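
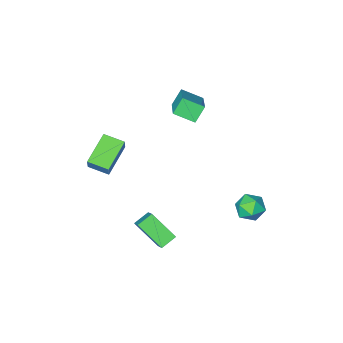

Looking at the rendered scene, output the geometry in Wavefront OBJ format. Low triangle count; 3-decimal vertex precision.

v -2.602 -4.141 1.752
v -1.684 -2.552 2.688
v -3.489 -3.303 1.199
v -2.571 -1.714 2.136
v -1.909 -4.006 0.844
v -0.991 -2.417 1.781
v -2.796 -3.168 0.292
v -1.878 -1.579 1.228
v 1.81 -2.753 0.011
v 2.055 -2.358 0.908
v 3.369 -1.819 -0.825
v 3.613 -1.424 0.071
v 2.527 -3.736 0.249
v 2.771 -3.341 1.145
v 4.085 -2.802 -0.588
v 4.33 -2.407 0.309
v 3.204 1.902 -0.978
v 3.585 2.912 0.005
v 2.595 3.227 -2.101
v 2.976 4.236 -1.117
v 4.084 1.964 -1.383
v 4.465 2.973 -0.399
v 3.475 3.288 -2.505
v 3.856 4.298 -1.522
v -1.75 4.497 -2.145
v -1.02 4.043 -1.866
v -2.56 3.817 -1.134
v -1.83 3.363 -0.855
v -1.892 4.253 -0.709
v -1.391 4.674 -1.334
v -2.189 3.186 -1.666
v -1.688 3.607 -2.291
v -1.291 3.233 -1.57
v -1.107 3.892 -0.978
v -2.473 3.968 -2.022
v -2.289 4.627 -1.43
f 2 4 1
f 5 2 1
f 1 4 3
f 3 5 1
f 2 8 4
f 6 2 5
f 6 8 2
f 4 8 3
f 7 5 3
f 3 8 7
f 7 6 5
f 8 6 7
f 10 12 9
f 13 10 9
f 9 12 11
f 11 13 9
f 10 16 12
f 14 10 13
f 14 16 10
f 12 16 11
f 15 13 11
f 11 16 15
f 15 14 13
f 16 14 15
f 18 20 17
f 21 18 17
f 17 20 19
f 19 21 17
f 18 24 20
f 22 18 21
f 22 24 18
f 20 24 19
f 23 21 19
f 19 24 23
f 23 22 21
f 24 22 23
f 25 36 30
f 25 30 26
f 25 26 32
f 25 32 35
f 25 35 36
f 26 30 34
f 30 36 29
f 36 35 27
f 35 32 31
f 32 26 33
f 28 34 29
f 28 29 27
f 28 27 31
f 28 31 33
f 28 33 34
f 29 34 30
f 27 29 36
f 31 27 35
f 33 31 32
f 34 33 26



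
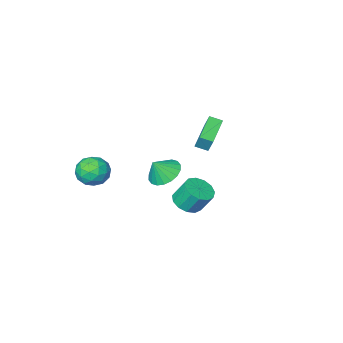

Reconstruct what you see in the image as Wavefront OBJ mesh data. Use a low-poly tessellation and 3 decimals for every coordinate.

v 2.283 2.366 1.967
v 3.086 1.952 1.375
v 3.017 2.294 3.013
v 3.167 2.425 1.35
v 3.074 2.886 1.447
v 2.823 3.244 1.647
v 2.466 3.429 1.911
v 2.072 3.402 2.185
v 1.721 3.171 2.417
v 1.48 2.78 2.559
v 1.398 2.307 2.584
v 1.492 1.845 2.487
v 1.742 1.487 2.287
v 2.1 1.303 2.023
v 2.493 1.329 1.749
v 2.845 1.561 1.517
v -4.138 -2.179 1.086
v -4.173 -1.694 2.106
v -2.576 -0.773 0.47
v -2.611 -0.288 1.49
v -3.529 -2.732 1.37
v -3.564 -2.247 2.39
v -1.967 -1.326 0.754
v -2.002 -0.841 1.774
v 3.915 -2.461 -0.457
v 4.566 -3.007 -1.226
v 2.894 -3.993 -0.234
v 3.545 -4.539 -1.003
v 3.982 -4.253 0.017
v 4.613 -3.306 -0.121
v 2.847 -3.694 -1.339
v 3.478 -2.747 -1.477
v 3.906 -3.769 -1.772
v 4.607 -4.114 -0.933
v 2.853 -2.886 -0.527
v 3.554 -3.231 0.312
v 4.33 -2.6 -0.861
v 3.13 -4.4 -0.599
v 3.387 -4.232 0.001
v 3.769 -4.553 -0.451
v 4.358 -2.775 -0.211
v 4.74 -3.096 -0.664
v 4.397 -3.829 0.067
v 2.72 -3.904 -0.796
v 3.102 -4.225 -1.249
v 3.691 -2.447 -1.009
v 4.073 -2.768 -1.461
v 3.063 -3.171 -1.527
v 4.325 -3.368 -1.634
v 3.725 -4.269 -1.503
v 3.314 -3.772 -1.7
v 3.685 -3.216 -1.781
v 4.737 -3.571 -1.141
v 4.137 -4.472 -1.01
v 4.393 -4.304 -0.41
v 4.764 -3.747 -0.491
v 4.349 -4.019 -1.462
v 3.323 -2.528 -0.45
v 2.723 -3.429 -0.319
v 2.696 -3.253 -0.969
v 3.067 -2.696 -1.05
v 3.735 -2.731 0.043
v 3.135 -3.632 0.174
v 3.775 -3.784 0.321
v 4.146 -3.228 0.24
v 3.111 -2.981 0.002
v 1.584 3.675 0.03
v 2.276 3.185 0.503
v 1.847 3.816 1.783
v 1.156 4.305 1.31
v 2.502 3.658 0.346
v 2.073 4.288 1.626
v 2.436 4.136 0.088
v 2.007 4.766 1.368
v 2.1 4.467 -0.187
v 1.671 5.097 1.093
v 1.601 4.547 -0.394
v 1.172 5.177 0.886
v 1.096 4.35 -0.466
v 0.667 4.98 0.814
v 0.746 3.939 -0.381
v 0.317 4.569 0.899
v 0.663 3.444 -0.165
v 0.234 4.074 1.115
v 0.872 3.022 0.113
v 0.443 3.652 1.393
v 1.307 2.807 0.364
v 0.878 3.438 1.644
v 1.831 2.868 0.51
v 1.402 3.499 1.79
f 2 1 4
f 2 4 3
f 4 1 5
f 4 5 3
f 5 1 6
f 5 6 3
f 6 1 7
f 6 7 3
f 7 1 8
f 7 8 3
f 8 1 9
f 8 9 3
f 9 1 10
f 9 10 3
f 10 1 11
f 10 11 3
f 11 1 12
f 11 12 3
f 12 1 13
f 12 13 3
f 13 1 14
f 13 14 3
f 14 1 15
f 14 15 3
f 15 1 16
f 15 16 3
f 16 1 2
f 16 2 3
f 18 20 17
f 21 18 17
f 17 20 19
f 19 21 17
f 18 24 20
f 22 18 21
f 22 24 18
f 20 24 19
f 23 21 19
f 19 24 23
f 23 22 21
f 24 22 23
f 25 62 41
f 62 36 65
f 41 65 30
f 62 65 41
f 25 41 37
f 41 30 42
f 37 42 26
f 41 42 37
f 25 37 46
f 37 26 47
f 46 47 32
f 37 47 46
f 25 46 58
f 46 32 61
f 58 61 35
f 46 61 58
f 25 58 62
f 58 35 66
f 62 66 36
f 58 66 62
f 26 42 53
f 42 30 56
f 53 56 34
f 42 56 53
f 30 65 43
f 65 36 64
f 43 64 29
f 65 64 43
f 36 66 63
f 66 35 59
f 63 59 27
f 66 59 63
f 35 61 60
f 61 32 48
f 60 48 31
f 61 48 60
f 32 47 52
f 47 26 49
f 52 49 33
f 47 49 52
f 28 54 40
f 54 34 55
f 40 55 29
f 54 55 40
f 28 40 38
f 40 29 39
f 38 39 27
f 40 39 38
f 28 38 45
f 38 27 44
f 45 44 31
f 38 44 45
f 28 45 50
f 45 31 51
f 50 51 33
f 45 51 50
f 28 50 54
f 50 33 57
f 54 57 34
f 50 57 54
f 29 55 43
f 55 34 56
f 43 56 30
f 55 56 43
f 27 39 63
f 39 29 64
f 63 64 36
f 39 64 63
f 31 44 60
f 44 27 59
f 60 59 35
f 44 59 60
f 33 51 52
f 51 31 48
f 52 48 32
f 51 48 52
f 34 57 53
f 57 33 49
f 53 49 26
f 57 49 53
f 68 67 71
f 68 71 69
f 69 71 72
f 69 72 70
f 71 67 73
f 71 73 72
f 72 73 74
f 72 74 70
f 73 67 75
f 73 75 74
f 74 75 76
f 74 76 70
f 75 67 77
f 75 77 76
f 76 77 78
f 76 78 70
f 77 67 79
f 77 79 78
f 78 79 80
f 78 80 70
f 79 67 81
f 79 81 80
f 80 81 82
f 80 82 70
f 81 67 83
f 81 83 82
f 82 83 84
f 82 84 70
f 83 67 85
f 83 85 84
f 84 85 86
f 84 86 70
f 85 67 87
f 85 87 86
f 86 87 88
f 86 88 70
f 87 67 89
f 87 89 88
f 88 89 90
f 88 90 70
f 89 67 68
f 89 68 90
f 90 68 69
f 90 69 70



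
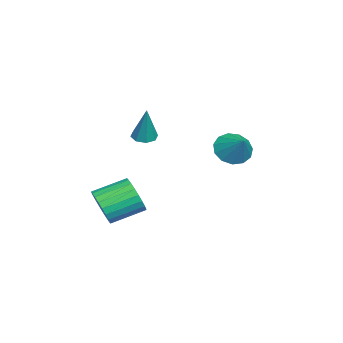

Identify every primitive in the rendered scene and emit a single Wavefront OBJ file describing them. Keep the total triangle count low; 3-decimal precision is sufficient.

v 4.283 -4.282 -3.555
v 4.744 -4.42 -2.736
v 4.078 -3.015 -2.125
v 3.617 -2.878 -2.945
v 4.992 -4.22 -2.926
v 4.326 -2.815 -2.315
v 5.132 -4.029 -3.211
v 4.466 -2.625 -2.601
v 5.142 -3.877 -3.549
v 4.476 -2.473 -2.939
v 5.022 -3.787 -3.888
v 4.356 -2.383 -3.277
v 4.79 -3.772 -4.176
v 4.124 -2.368 -3.566
v 4.48 -3.835 -4.37
v 3.814 -2.43 -3.759
v 4.14 -3.966 -4.439
v 3.474 -2.561 -3.829
v 3.822 -4.145 -4.375
v 3.156 -2.74 -3.764
v 3.574 -4.345 -4.185
v 2.908 -2.94 -3.574
v 3.434 -4.535 -3.899
v 2.768 -3.131 -3.289
v 3.424 -4.687 -3.561
v 2.758 -3.283 -2.951
v 3.544 -4.777 -3.223
v 2.878 -3.373 -2.612
v 3.776 -4.792 -2.934
v 3.11 -3.388 -2.324
v 4.086 -4.73 -2.741
v 3.42 -3.325 -2.13
v 4.426 -4.599 -2.671
v 3.76 -3.194 -2.061
v -1.521 -3.546 -1.635
v -0.968 -3.348 -1.833
v -0.959 -3.314 0.175
v -1.279 -2.994 -1.781
v -1.733 -2.963 -1.644
v -2.062 -3.273 -1.502
v -2.075 -3.743 -1.438
v -1.763 -4.098 -1.489
v -1.31 -4.129 -1.626
v -0.981 -3.818 -1.769
v 1.35 0.88 -0.94
v 2.024 0.494 -1.396
v 2.29 1.48 -0.06
v 1.942 0.944 -1.615
v 1.672 1.373 -1.62
v 1.3 1.646 -1.409
v 0.944 1.676 -1.049
v 0.717 1.452 -0.655
v 0.691 1.047 -0.351
v 0.874 0.589 -0.234
v 1.209 0.223 -0.341
v 1.588 0.066 -0.638
v 1.892 0.167 -1.032
f 2 1 5
f 2 5 3
f 3 5 6
f 3 6 4
f 5 1 7
f 5 7 6
f 6 7 8
f 6 8 4
f 7 1 9
f 7 9 8
f 8 9 10
f 8 10 4
f 9 1 11
f 9 11 10
f 10 11 12
f 10 12 4
f 11 1 13
f 11 13 12
f 12 13 14
f 12 14 4
f 13 1 15
f 13 15 14
f 14 15 16
f 14 16 4
f 15 1 17
f 15 17 16
f 16 17 18
f 16 18 4
f 17 1 19
f 17 19 18
f 18 19 20
f 18 20 4
f 19 1 21
f 19 21 20
f 20 21 22
f 20 22 4
f 21 1 23
f 21 23 22
f 22 23 24
f 22 24 4
f 23 1 25
f 23 25 24
f 24 25 26
f 24 26 4
f 25 1 27
f 25 27 26
f 26 27 28
f 26 28 4
f 27 1 29
f 27 29 28
f 28 29 30
f 28 30 4
f 29 1 31
f 29 31 30
f 30 31 32
f 30 32 4
f 31 1 33
f 31 33 32
f 32 33 34
f 32 34 4
f 33 1 2
f 33 2 34
f 34 2 3
f 34 3 4
f 36 35 38
f 36 38 37
f 38 35 39
f 38 39 37
f 39 35 40
f 39 40 37
f 40 35 41
f 40 41 37
f 41 35 42
f 41 42 37
f 42 35 43
f 42 43 37
f 43 35 44
f 43 44 37
f 44 35 36
f 44 36 37
f 46 45 48
f 46 48 47
f 48 45 49
f 48 49 47
f 49 45 50
f 49 50 47
f 50 45 51
f 50 51 47
f 51 45 52
f 51 52 47
f 52 45 53
f 52 53 47
f 53 45 54
f 53 54 47
f 54 45 55
f 54 55 47
f 55 45 56
f 55 56 47
f 56 45 57
f 56 57 47
f 57 45 46
f 57 46 47



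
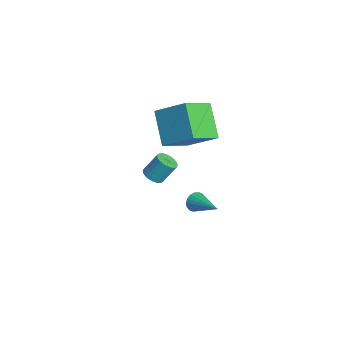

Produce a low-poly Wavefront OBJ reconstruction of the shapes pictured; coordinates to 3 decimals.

v -0.747 0.295 -3.405
v -0.461 0.046 -3.895
v 0.967 0.865 -2.695
v -0.512 0.304 -3.978
v -0.61 0.561 -3.948
v -0.735 0.764 -3.81
v -0.862 0.875 -3.592
v -0.966 0.871 -3.336
v -1.027 0.753 -3.094
v -1.033 0.545 -2.914
v -0.981 0.286 -2.831
v -0.884 0.03 -2.861
v -0.759 -0.173 -2.999
v -0.632 -0.284 -3.217
v -0.527 -0.28 -3.473
v -0.466 -0.162 -3.715
v -1.244 0.006 0.919
v -0.493 -1.618 1.92
v -2.876 0.147 2.374
v -2.124 -1.477 3.374
v -0.096 1.257 2.086
v 0.656 -0.367 3.086
v -1.727 1.398 3.54
v -0.976 -0.226 4.541
v 1.732 -2.845 1.724
v 2.328 -2.839 1.656
v 2.444 -2.13 2.727
v 1.848 -2.135 2.796
v 2.267 -2.648 1.536
v 2.383 -1.939 2.607
v 2.124 -2.486 1.445
v 2.24 -1.777 2.516
v 1.921 -2.379 1.396
v 2.037 -1.67 2.467
v 1.69 -2.343 1.397
v 1.806 -1.634 2.468
v 1.465 -2.384 1.448
v 1.581 -1.674 2.52
v 1.281 -2.494 1.541
v 1.397 -1.785 2.613
v 1.165 -2.658 1.662
v 1.281 -1.949 2.734
v 1.136 -2.85 1.793
v 1.252 -2.141 2.864
v 1.197 -3.041 1.913
v 1.313 -2.332 2.984
v 1.34 -3.203 2.004
v 1.456 -2.494 3.075
v 1.543 -3.31 2.053
v 1.659 -2.601 3.124
v 1.774 -3.346 2.052
v 1.89 -2.637 3.123
v 1.999 -3.306 2
v 2.115 -2.596 3.072
v 2.183 -3.195 1.907
v 2.299 -2.486 2.979
v 2.299 -3.031 1.786
v 2.415 -2.322 2.858
f 2 1 4
f 2 4 3
f 4 1 5
f 4 5 3
f 5 1 6
f 5 6 3
f 6 1 7
f 6 7 3
f 7 1 8
f 7 8 3
f 8 1 9
f 8 9 3
f 9 1 10
f 9 10 3
f 10 1 11
f 10 11 3
f 11 1 12
f 11 12 3
f 12 1 13
f 12 13 3
f 13 1 14
f 13 14 3
f 14 1 15
f 14 15 3
f 15 1 16
f 15 16 3
f 16 1 2
f 16 2 3
f 18 20 17
f 21 18 17
f 17 20 19
f 19 21 17
f 18 24 20
f 22 18 21
f 22 24 18
f 20 24 19
f 23 21 19
f 19 24 23
f 23 22 21
f 24 22 23
f 26 25 29
f 26 29 27
f 27 29 30
f 27 30 28
f 29 25 31
f 29 31 30
f 30 31 32
f 30 32 28
f 31 25 33
f 31 33 32
f 32 33 34
f 32 34 28
f 33 25 35
f 33 35 34
f 34 35 36
f 34 36 28
f 35 25 37
f 35 37 36
f 36 37 38
f 36 38 28
f 37 25 39
f 37 39 38
f 38 39 40
f 38 40 28
f 39 25 41
f 39 41 40
f 40 41 42
f 40 42 28
f 41 25 43
f 41 43 42
f 42 43 44
f 42 44 28
f 43 25 45
f 43 45 44
f 44 45 46
f 44 46 28
f 45 25 47
f 45 47 46
f 46 47 48
f 46 48 28
f 47 25 49
f 47 49 48
f 48 49 50
f 48 50 28
f 49 25 51
f 49 51 50
f 50 51 52
f 50 52 28
f 51 25 53
f 51 53 52
f 52 53 54
f 52 54 28
f 53 25 55
f 53 55 54
f 54 55 56
f 54 56 28
f 55 25 57
f 55 57 56
f 56 57 58
f 56 58 28
f 57 25 26
f 57 26 58
f 58 26 27
f 58 27 28



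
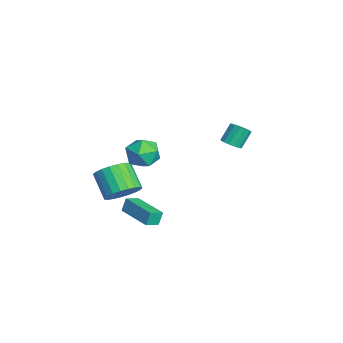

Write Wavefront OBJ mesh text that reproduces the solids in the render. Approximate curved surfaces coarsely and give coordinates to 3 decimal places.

v 1.309 -1.235 0.62
v 1.602 -1.704 -0.274
v -0.122 -2.156 0.634
v 0.171 -2.625 -0.26
v 0.692 -2.821 0.631
v 1.577 -2.252 0.623
v -0.097 -1.608 -0.263
v 0.788 -1.039 -0.271
v 0.733 -1.934 -0.82
v 1.221 -2.684 -0.267
v 0.259 -1.176 0.627
v 0.747 -1.926 1.18
v 1.392 -3.046 -2.374
v 1.923 -3.923 -2.149
v 0.74 -4.351 -1.021
v 0.208 -3.474 -1.246
v 2.092 -3.639 -1.864
v 0.909 -4.067 -0.736
v 2.14 -3.252 -1.667
v 0.957 -3.68 -0.539
v 2.059 -2.83 -1.593
v 0.876 -3.257 -0.464
v 1.862 -2.445 -1.653
v 0.679 -2.872 -0.525
v 1.584 -2.164 -1.839
v 0.401 -2.591 -0.71
v 1.272 -2.035 -2.116
v 0.089 -2.463 -0.988
v 0.982 -2.082 -2.439
v -0.202 -2.509 -1.31
v 0.762 -2.295 -2.75
v -0.421 -2.722 -1.621
v 0.651 -2.638 -2.996
v -0.532 -3.065 -1.868
v 0.668 -3.052 -3.135
v -0.515 -3.479 -2.006
v 0.81 -3.464 -3.142
v -0.373 -3.892 -2.014
v 1.053 -3.805 -3.017
v -0.13 -4.232 -1.888
v 1.354 -4.014 -2.78
v 0.171 -4.441 -1.651
v 1.662 -4.056 -2.473
v 0.479 -4.483 -1.345
v -1.933 3.136 -1.24
v -1.333 3.226 -1.069
v -1.707 3.814 -0.068
v -2.307 3.724 -0.24
v -1.409 3.486 -1.251
v -1.783 4.075 -0.25
v -1.626 3.652 -1.429
v -2 4.241 -0.428
v -1.924 3.68 -1.557
v -2.298 4.269 -0.556
v -2.225 3.562 -1.6
v -2.599 4.151 -0.599
v -2.448 3.33 -1.547
v -2.822 3.919 -0.546
v -2.533 3.046 -1.412
v -2.907 3.634 -0.411
v -2.457 2.785 -1.23
v -2.831 3.374 -0.229
v -2.24 2.619 -1.052
v -2.614 3.208 -0.051
v -1.942 2.591 -0.924
v -2.316 3.18 0.077
v -1.641 2.709 -0.881
v -2.015 3.298 0.12
v -1.418 2.941 -0.934
v -1.792 3.53 0.067
v 1.2 -3.114 -3.815
v 1.037 -2.862 -3.031
v 0.816 -2.418 -4.118
v 0.654 -2.167 -3.333
v 3.046 -2.073 -3.767
v 2.884 -1.822 -2.982
v 2.663 -1.378 -4.069
v 2.5 -1.126 -3.285
f 1 12 6
f 1 6 2
f 1 2 8
f 1 8 11
f 1 11 12
f 2 6 10
f 6 12 5
f 12 11 3
f 11 8 7
f 8 2 9
f 4 10 5
f 4 5 3
f 4 3 7
f 4 7 9
f 4 9 10
f 5 10 6
f 3 5 12
f 7 3 11
f 9 7 8
f 10 9 2
f 14 13 17
f 14 17 15
f 15 17 18
f 15 18 16
f 17 13 19
f 17 19 18
f 18 19 20
f 18 20 16
f 19 13 21
f 19 21 20
f 20 21 22
f 20 22 16
f 21 13 23
f 21 23 22
f 22 23 24
f 22 24 16
f 23 13 25
f 23 25 24
f 24 25 26
f 24 26 16
f 25 13 27
f 25 27 26
f 26 27 28
f 26 28 16
f 27 13 29
f 27 29 28
f 28 29 30
f 28 30 16
f 29 13 31
f 29 31 30
f 30 31 32
f 30 32 16
f 31 13 33
f 31 33 32
f 32 33 34
f 32 34 16
f 33 13 35
f 33 35 34
f 34 35 36
f 34 36 16
f 35 13 37
f 35 37 36
f 36 37 38
f 36 38 16
f 37 13 39
f 37 39 38
f 38 39 40
f 38 40 16
f 39 13 41
f 39 41 40
f 40 41 42
f 40 42 16
f 41 13 43
f 41 43 42
f 42 43 44
f 42 44 16
f 43 13 14
f 43 14 44
f 44 14 15
f 44 15 16
f 46 45 49
f 46 49 47
f 47 49 50
f 47 50 48
f 49 45 51
f 49 51 50
f 50 51 52
f 50 52 48
f 51 45 53
f 51 53 52
f 52 53 54
f 52 54 48
f 53 45 55
f 53 55 54
f 54 55 56
f 54 56 48
f 55 45 57
f 55 57 56
f 56 57 58
f 56 58 48
f 57 45 59
f 57 59 58
f 58 59 60
f 58 60 48
f 59 45 61
f 59 61 60
f 60 61 62
f 60 62 48
f 61 45 63
f 61 63 62
f 62 63 64
f 62 64 48
f 63 45 65
f 63 65 64
f 64 65 66
f 64 66 48
f 65 45 67
f 65 67 66
f 66 67 68
f 66 68 48
f 67 45 69
f 67 69 68
f 68 69 70
f 68 70 48
f 69 45 46
f 69 46 70
f 70 46 47
f 70 47 48
f 72 74 71
f 75 72 71
f 71 74 73
f 73 75 71
f 72 78 74
f 76 72 75
f 76 78 72
f 74 78 73
f 77 75 73
f 73 78 77
f 77 76 75
f 78 76 77



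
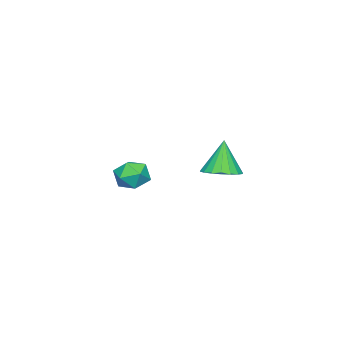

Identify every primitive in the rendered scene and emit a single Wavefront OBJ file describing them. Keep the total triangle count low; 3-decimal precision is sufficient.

v -1.937 -1.286 -3.865
v -1.584 -1.873 -3.198
v -3.376 -1.647 -3.422
v -3.023 -2.234 -2.755
v -2.914 -1.288 -2.665
v -2.025 -1.065 -2.938
v -2.935 -2.455 -3.682
v -2.046 -2.232 -3.955
v -2.201 -2.596 -3.084
v -2.188 -1.875 -2.456
v -2.772 -1.645 -4.164
v -2.759 -0.924 -3.536
v -0.428 3.896 -1.259
v 0.145 3.158 -1.154
v -0.912 3.764 0.459
v 0.392 3.482 -1.059
v 0.477 3.887 -1.004
v 0.383 4.295 -1
v 0.128 4.624 -1.047
v -0.237 4.808 -1.135
v -0.639 4.812 -1.249
v -1 4.634 -1.364
v -1.247 4.31 -1.459
v -1.332 3.904 -1.514
v -1.238 3.496 -1.518
v -0.983 3.168 -1.472
v -0.618 2.984 -1.383
v -0.216 2.98 -1.269
f 1 12 6
f 1 6 2
f 1 2 8
f 1 8 11
f 1 11 12
f 2 6 10
f 6 12 5
f 12 11 3
f 11 8 7
f 8 2 9
f 4 10 5
f 4 5 3
f 4 3 7
f 4 7 9
f 4 9 10
f 5 10 6
f 3 5 12
f 7 3 11
f 9 7 8
f 10 9 2
f 14 13 16
f 14 16 15
f 16 13 17
f 16 17 15
f 17 13 18
f 17 18 15
f 18 13 19
f 18 19 15
f 19 13 20
f 19 20 15
f 20 13 21
f 20 21 15
f 21 13 22
f 21 22 15
f 22 13 23
f 22 23 15
f 23 13 24
f 23 24 15
f 24 13 25
f 24 25 15
f 25 13 26
f 25 26 15
f 26 13 27
f 26 27 15
f 27 13 28
f 27 28 15
f 28 13 14
f 28 14 15



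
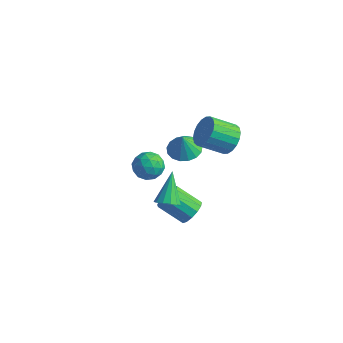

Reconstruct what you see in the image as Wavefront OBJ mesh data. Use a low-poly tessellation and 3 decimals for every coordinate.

v 2.677 2.695 1.546
v 3.535 2.197 1.859
v 2.522 1.068 2.846
v 1.663 1.565 2.534
v 3.483 2.526 2.181
v 2.47 1.397 3.168
v 3.272 2.887 2.377
v 2.258 1.758 3.365
v 2.942 3.211 2.409
v 1.929 2.082 3.397
v 2.56 3.432 2.27
v 1.547 2.303 3.258
v 2.201 3.507 1.988
v 1.188 2.378 2.975
v 1.936 3.422 1.618
v 0.923 2.292 2.605
v 1.818 3.192 1.234
v 0.805 2.063 2.221
v 1.87 2.863 0.912
v 0.857 1.734 1.899
v 2.082 2.502 0.715
v 1.068 1.373 1.703
v 2.411 2.178 0.683
v 1.398 1.049 1.671
v 2.793 1.957 0.822
v 1.78 0.828 1.81
v 3.152 1.882 1.105
v 2.139 0.753 2.092
v 3.417 1.968 1.475
v 2.404 0.838 2.462
v 2.969 -1.093 -2.195
v 3.427 -0.855 -1.494
v 2.068 -1.389 -0.425
v 1.611 -1.627 -1.125
v 3.167 -0.462 -1.629
v 1.808 -0.996 -0.56
v 2.843 -0.27 -1.944
v 1.484 -0.804 -0.874
v 2.56 -0.339 -2.338
v 1.201 -0.873 -1.268
v 2.407 -0.647 -2.687
v 1.048 -1.181 -1.617
v 2.433 -1.097 -2.879
v 1.074 -1.631 -1.81
v 2.628 -1.546 -2.855
v 1.269 -2.08 -1.785
v 2.932 -1.851 -2.62
v 1.573 -2.385 -1.551
v 3.248 -1.915 -2.251
v 1.889 -2.449 -1.182
v 3.476 -1.718 -1.864
v 2.117 -2.253 -0.794
v 3.542 -1.323 -1.582
v 2.183 -1.857 -0.512
v -0.816 -0.25 -0.143
v -0.082 -0.545 -0.752
v -0.458 -1.455 0.872
v 0.276 -1.75 0.263
v 0.358 -0.89 0.764
v 0.137 -0.145 0.137
v -0.677 -1.855 -0.017
v -0.898 -1.11 -0.644
v 0.004 -1.537 -0.674
v 0.644 -0.941 -0.192
v -1.184 -1.059 0.312
v -0.544 -0.463 0.794
v -0.48 -0.291 -0.537
v -0.06 -1.709 0.657
v -0.012 -1.203 0.951
v 0.42 -1.377 0.593
v -0.352 -0.056 -0.014
v 0.08 -0.23 -0.372
v 0.339 -0.433 0.519
v -0.62 -1.77 0.492
v -0.188 -1.944 0.134
v -0.96 -0.623 -0.473
v -0.528 -0.797 -0.831
v -0.879 -1.567 -0.399
v 0.002 -1.048 -0.849
v 0.212 -1.757 -0.252
v -0.348 -1.818 -0.417
v -0.478 -1.38 -0.785
v 0.378 -0.697 -0.565
v 0.588 -1.406 0.031
v 0.637 -0.901 0.326
v 0.507 -0.463 -0.043
v 0.429 -1.281 -0.519
v -1.128 -0.594 0.089
v -0.918 -1.303 0.685
v -1.047 -1.537 0.163
v -1.177 -1.099 -0.206
v -0.752 -0.243 0.372
v -0.542 -0.952 0.969
v -0.062 -0.62 0.905
v -0.192 -0.182 0.537
v -0.969 -0.719 0.639
v 3.885 -4.387 1.827
v 4.552 -4.068 1.848
v 3.255 -3.173 3.353
v 4.325 -3.846 1.578
v 3.957 -3.796 1.387
v 3.567 -3.934 1.335
v 3.278 -4.215 1.44
v 3.181 -4.551 1.667
v 3.308 -4.835 1.945
v 3.618 -4.977 2.185
v 4.013 -4.931 2.312
v 4.367 -4.713 2.284
v 4.568 -4.391 2.111
v -1.21 3.441 -2.175
v -0.185 3.747 -2.163
v -1.13 3.119 -0.805
v -0.442 4.175 -2.047
v -0.875 4.435 -1.961
v -1.385 4.467 -1.923
v -1.854 4.264 -1.943
v -2.177 3.873 -2.017
v -2.278 3.383 -2.126
v -2.134 2.906 -2.247
v -1.779 2.552 -2.351
v -1.293 2.402 -2.415
v -0.789 2.49 -2.424
v -0.381 2.796 -2.376
v -0.163 3.25 -2.282
f 2 1 5
f 2 5 3
f 3 5 6
f 3 6 4
f 5 1 7
f 5 7 6
f 6 7 8
f 6 8 4
f 7 1 9
f 7 9 8
f 8 9 10
f 8 10 4
f 9 1 11
f 9 11 10
f 10 11 12
f 10 12 4
f 11 1 13
f 11 13 12
f 12 13 14
f 12 14 4
f 13 1 15
f 13 15 14
f 14 15 16
f 14 16 4
f 15 1 17
f 15 17 16
f 16 17 18
f 16 18 4
f 17 1 19
f 17 19 18
f 18 19 20
f 18 20 4
f 19 1 21
f 19 21 20
f 20 21 22
f 20 22 4
f 21 1 23
f 21 23 22
f 22 23 24
f 22 24 4
f 23 1 25
f 23 25 24
f 24 25 26
f 24 26 4
f 25 1 27
f 25 27 26
f 26 27 28
f 26 28 4
f 27 1 29
f 27 29 28
f 28 29 30
f 28 30 4
f 29 1 2
f 29 2 30
f 30 2 3
f 30 3 4
f 32 31 35
f 32 35 33
f 33 35 36
f 33 36 34
f 35 31 37
f 35 37 36
f 36 37 38
f 36 38 34
f 37 31 39
f 37 39 38
f 38 39 40
f 38 40 34
f 39 31 41
f 39 41 40
f 40 41 42
f 40 42 34
f 41 31 43
f 41 43 42
f 42 43 44
f 42 44 34
f 43 31 45
f 43 45 44
f 44 45 46
f 44 46 34
f 45 31 47
f 45 47 46
f 46 47 48
f 46 48 34
f 47 31 49
f 47 49 48
f 48 49 50
f 48 50 34
f 49 31 51
f 49 51 50
f 50 51 52
f 50 52 34
f 51 31 53
f 51 53 52
f 52 53 54
f 52 54 34
f 53 31 32
f 53 32 54
f 54 32 33
f 54 33 34
f 55 92 71
f 92 66 95
f 71 95 60
f 92 95 71
f 55 71 67
f 71 60 72
f 67 72 56
f 71 72 67
f 55 67 76
f 67 56 77
f 76 77 62
f 67 77 76
f 55 76 88
f 76 62 91
f 88 91 65
f 76 91 88
f 55 88 92
f 88 65 96
f 92 96 66
f 88 96 92
f 56 72 83
f 72 60 86
f 83 86 64
f 72 86 83
f 60 95 73
f 95 66 94
f 73 94 59
f 95 94 73
f 66 96 93
f 96 65 89
f 93 89 57
f 96 89 93
f 65 91 90
f 91 62 78
f 90 78 61
f 91 78 90
f 62 77 82
f 77 56 79
f 82 79 63
f 77 79 82
f 58 84 70
f 84 64 85
f 70 85 59
f 84 85 70
f 58 70 68
f 70 59 69
f 68 69 57
f 70 69 68
f 58 68 75
f 68 57 74
f 75 74 61
f 68 74 75
f 58 75 80
f 75 61 81
f 80 81 63
f 75 81 80
f 58 80 84
f 80 63 87
f 84 87 64
f 80 87 84
f 59 85 73
f 85 64 86
f 73 86 60
f 85 86 73
f 57 69 93
f 69 59 94
f 93 94 66
f 69 94 93
f 61 74 90
f 74 57 89
f 90 89 65
f 74 89 90
f 63 81 82
f 81 61 78
f 82 78 62
f 81 78 82
f 64 87 83
f 87 63 79
f 83 79 56
f 87 79 83
f 98 97 100
f 98 100 99
f 100 97 101
f 100 101 99
f 101 97 102
f 101 102 99
f 102 97 103
f 102 103 99
f 103 97 104
f 103 104 99
f 104 97 105
f 104 105 99
f 105 97 106
f 105 106 99
f 106 97 107
f 106 107 99
f 107 97 108
f 107 108 99
f 108 97 109
f 108 109 99
f 109 97 98
f 109 98 99
f 111 110 113
f 111 113 112
f 113 110 114
f 113 114 112
f 114 110 115
f 114 115 112
f 115 110 116
f 115 116 112
f 116 110 117
f 116 117 112
f 117 110 118
f 117 118 112
f 118 110 119
f 118 119 112
f 119 110 120
f 119 120 112
f 120 110 121
f 120 121 112
f 121 110 122
f 121 122 112
f 122 110 123
f 122 123 112
f 123 110 124
f 123 124 112
f 124 110 111
f 124 111 112



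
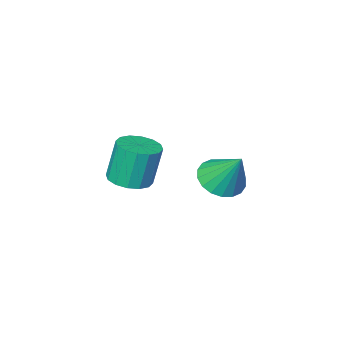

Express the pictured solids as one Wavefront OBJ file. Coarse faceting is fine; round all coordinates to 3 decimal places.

v -2.505 2.343 -1.236
v -2.007 3.11 -1.71
v -2.675 3.437 0.356
v -2.445 3.193 -1.814
v -2.895 3.108 -1.804
v -3.268 2.871 -1.682
v -3.49 2.53 -1.471
v -3.516 2.151 -1.213
v -3.342 1.811 -0.961
v -3.003 1.576 -0.762
v -2.564 1.492 -0.658
v -2.114 1.577 -0.668
v -1.741 1.814 -0.791
v -1.519 2.156 -1.002
v -1.493 2.534 -1.259
v -1.667 2.875 -1.512
v -1.054 -2.166 -3.222
v -0.484 -1.385 -3.145
v -0.897 -1.273 -1.222
v -1.466 -2.054 -1.298
v -0.94 -1.203 -3.253
v -1.352 -1.091 -1.33
v -1.426 -1.28 -3.353
v -1.838 -1.168 -1.43
v -1.812 -1.594 -3.417
v -2.225 -1.482 -1.494
v -1.996 -2.061 -3.429
v -2.408 -1.949 -1.506
v -1.926 -2.557 -3.386
v -2.339 -2.445 -1.463
v -1.623 -2.947 -3.298
v -2.036 -2.835 -1.375
v -1.168 -3.129 -3.19
v -1.58 -3.017 -1.267
v -0.682 -3.052 -3.09
v -1.094 -2.94 -1.167
v -0.295 -2.738 -3.026
v -0.708 -2.626 -1.103
v -0.112 -2.271 -3.014
v -0.524 -2.159 -1.091
v -0.181 -1.775 -3.057
v -0.594 -1.663 -1.134
f 2 1 4
f 2 4 3
f 4 1 5
f 4 5 3
f 5 1 6
f 5 6 3
f 6 1 7
f 6 7 3
f 7 1 8
f 7 8 3
f 8 1 9
f 8 9 3
f 9 1 10
f 9 10 3
f 10 1 11
f 10 11 3
f 11 1 12
f 11 12 3
f 12 1 13
f 12 13 3
f 13 1 14
f 13 14 3
f 14 1 15
f 14 15 3
f 15 1 16
f 15 16 3
f 16 1 2
f 16 2 3
f 18 17 21
f 18 21 19
f 19 21 22
f 19 22 20
f 21 17 23
f 21 23 22
f 22 23 24
f 22 24 20
f 23 17 25
f 23 25 24
f 24 25 26
f 24 26 20
f 25 17 27
f 25 27 26
f 26 27 28
f 26 28 20
f 27 17 29
f 27 29 28
f 28 29 30
f 28 30 20
f 29 17 31
f 29 31 30
f 30 31 32
f 30 32 20
f 31 17 33
f 31 33 32
f 32 33 34
f 32 34 20
f 33 17 35
f 33 35 34
f 34 35 36
f 34 36 20
f 35 17 37
f 35 37 36
f 36 37 38
f 36 38 20
f 37 17 39
f 37 39 38
f 38 39 40
f 38 40 20
f 39 17 41
f 39 41 40
f 40 41 42
f 40 42 20
f 41 17 18
f 41 18 42
f 42 18 19
f 42 19 20



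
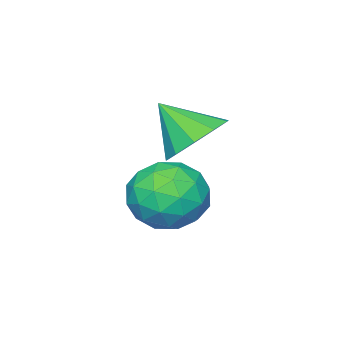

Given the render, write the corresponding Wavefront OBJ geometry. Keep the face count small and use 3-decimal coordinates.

v 1.812 1.494 0.824
v 2.683 1.15 1.348
v 1.957 0.17 -0.288
v 2.828 -0.174 0.236
v 1.863 -0.236 0.7
v 1.773 0.582 1.388
v 2.867 0.738 -0.328
v 2.777 1.556 0.36
v 3.334 0.682 0.636
v 2.714 0.08 1.271
v 1.926 1.24 -0.211
v 1.306 0.638 0.424
v 2.235 1.438 1.184
v 2.405 -0.118 -0.124
v 1.838 -0.154 0.149
v 2.35 -0.357 0.457
v 1.7 1.105 1.207
v 2.212 0.902 1.515
v 1.73 0.088 1.134
v 2.428 0.418 -0.455
v 2.94 0.215 -0.147
v 2.29 1.677 0.603
v 2.802 1.474 0.911
v 2.91 1.232 -0.074
v 3.129 0.961 1.073
v 3.215 0.183 0.419
v 3.237 0.719 0.088
v 3.185 1.2 0.492
v 2.765 0.607 1.446
v 2.85 -0.171 0.793
v 2.283 -0.207 1.066
v 2.23 0.274 1.47
v 3.148 0.332 1.028
v 1.79 1.491 0.267
v 1.875 0.713 -0.386
v 2.41 1.046 -0.41
v 2.357 1.527 -0.006
v 1.425 1.137 0.641
v 1.511 0.359 -0.013
v 1.455 0.12 0.568
v 1.403 0.601 0.972
v 1.492 0.988 0.032
v 2.016 1.295 2.426
v 2.949 1.466 2.364
v 2.264 0.305 3.414
v 2.727 1.821 2.775
v 2.233 1.975 3.054
v 1.657 1.869 3.092
v 1.218 1.545 2.877
v 1.084 1.124 2.489
v 1.306 0.77 2.077
v 1.799 0.616 1.799
v 2.376 0.721 1.76
v 2.815 1.046 1.976
f 1 38 17
f 38 12 41
f 17 41 6
f 38 41 17
f 1 17 13
f 17 6 18
f 13 18 2
f 17 18 13
f 1 13 22
f 13 2 23
f 22 23 8
f 13 23 22
f 1 22 34
f 22 8 37
f 34 37 11
f 22 37 34
f 1 34 38
f 34 11 42
f 38 42 12
f 34 42 38
f 2 18 29
f 18 6 32
f 29 32 10
f 18 32 29
f 6 41 19
f 41 12 40
f 19 40 5
f 41 40 19
f 12 42 39
f 42 11 35
f 39 35 3
f 42 35 39
f 11 37 36
f 37 8 24
f 36 24 7
f 37 24 36
f 8 23 28
f 23 2 25
f 28 25 9
f 23 25 28
f 4 30 16
f 30 10 31
f 16 31 5
f 30 31 16
f 4 16 14
f 16 5 15
f 14 15 3
f 16 15 14
f 4 14 21
f 14 3 20
f 21 20 7
f 14 20 21
f 4 21 26
f 21 7 27
f 26 27 9
f 21 27 26
f 4 26 30
f 26 9 33
f 30 33 10
f 26 33 30
f 5 31 19
f 31 10 32
f 19 32 6
f 31 32 19
f 3 15 39
f 15 5 40
f 39 40 12
f 15 40 39
f 7 20 36
f 20 3 35
f 36 35 11
f 20 35 36
f 9 27 28
f 27 7 24
f 28 24 8
f 27 24 28
f 10 33 29
f 33 9 25
f 29 25 2
f 33 25 29
f 44 43 46
f 44 46 45
f 46 43 47
f 46 47 45
f 47 43 48
f 47 48 45
f 48 43 49
f 48 49 45
f 49 43 50
f 49 50 45
f 50 43 51
f 50 51 45
f 51 43 52
f 51 52 45
f 52 43 53
f 52 53 45
f 53 43 54
f 53 54 45
f 54 43 44
f 54 44 45



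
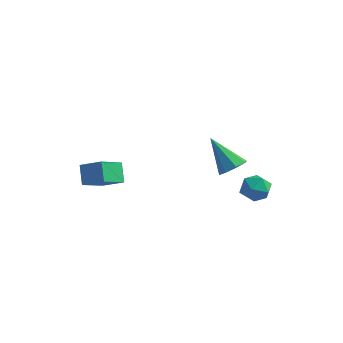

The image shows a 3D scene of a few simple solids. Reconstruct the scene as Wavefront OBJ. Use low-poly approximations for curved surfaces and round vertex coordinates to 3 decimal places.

v -4.509 -3.171 -0.272
v -3.254 -3.088 0.344
v -4.182 -1.664 -1.141
v -2.927 -1.582 -0.526
v -3.993 -3.838 -1.234
v -2.738 -3.756 -0.619
v -3.666 -2.332 -2.104
v -2.411 -2.249 -1.488
v 3.219 -0.993 0.667
v 3.669 -1.508 1.155
v 1.781 -0.707 2.293
v 3.853 -0.894 1.209
v 3.665 -0.339 0.946
v 3.217 -0.166 0.519
v 2.769 -0.478 0.179
v 2.585 -1.092 0.124
v 2.773 -1.648 0.387
v 3.221 -1.82 0.814
v 2.437 1.838 -2.537
v 3.03 2.282 -1.932
v 3.57 0.858 -2.928
v 4.163 1.302 -2.323
v 3.431 0.788 -1.984
v 2.731 1.393 -1.743
v 3.869 1.747 -3.117
v 3.169 2.352 -2.876
v 3.915 2.226 -2.291
v 3.644 1.633 -1.59
v 2.956 1.507 -3.27
v 2.685 0.914 -2.569
f 2 4 1
f 5 2 1
f 1 4 3
f 3 5 1
f 2 8 4
f 6 2 5
f 6 8 2
f 4 8 3
f 7 5 3
f 3 8 7
f 7 6 5
f 8 6 7
f 10 9 12
f 10 12 11
f 12 9 13
f 12 13 11
f 13 9 14
f 13 14 11
f 14 9 15
f 14 15 11
f 15 9 16
f 15 16 11
f 16 9 17
f 16 17 11
f 17 9 18
f 17 18 11
f 18 9 10
f 18 10 11
f 19 30 24
f 19 24 20
f 19 20 26
f 19 26 29
f 19 29 30
f 20 24 28
f 24 30 23
f 30 29 21
f 29 26 25
f 26 20 27
f 22 28 23
f 22 23 21
f 22 21 25
f 22 25 27
f 22 27 28
f 23 28 24
f 21 23 30
f 25 21 29
f 27 25 26
f 28 27 20



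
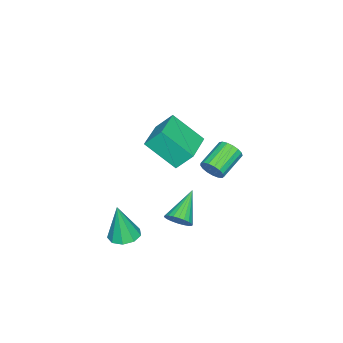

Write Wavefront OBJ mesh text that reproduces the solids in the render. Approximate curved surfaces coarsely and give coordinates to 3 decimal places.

v 2.59 0.308 -2.07
v 2.874 0.76 -1.617
v 1.05 0.232 -1.03
v 2.748 0.93 -1.791
v 2.599 1.005 -2.007
v 2.448 0.973 -2.232
v 2.319 0.841 -2.433
v 2.231 0.627 -2.579
v 2.198 0.364 -2.647
v 2.225 0.093 -2.627
v 2.307 -0.145 -2.522
v 2.433 -0.315 -2.349
v 2.582 -0.389 -2.133
v 2.733 -0.358 -1.907
v 2.862 -0.225 -1.706
v 2.949 -0.012 -1.56
v 2.982 0.251 -1.492
v 2.956 0.522 -1.512
v -1.457 -0.023 -1.478
v -1.177 0.235 -0.915
v -2.644 0.48 -0.298
v -2.923 0.223 -0.862
v -1.215 0.494 -1.108
v -2.682 0.739 -0.492
v -1.308 0.635 -1.386
v -2.775 0.88 -0.77
v -1.436 0.625 -1.686
v -2.902 0.87 -1.069
v -1.568 0.466 -1.937
v -3.035 0.712 -1.321
v -1.675 0.196 -2.084
v -3.142 0.441 -1.468
v -1.731 -0.124 -2.092
v -3.198 0.121 -1.475
v -1.725 -0.421 -1.959
v -3.192 -0.176 -1.343
v -1.658 -0.627 -1.716
v -3.124 -0.382 -1.1
v -1.544 -0.694 -1.419
v -3.011 -0.449 -0.802
v -1.41 -0.608 -1.135
v -2.877 -0.363 -0.518
v -1.287 -0.387 -0.93
v -2.754 -0.142 -0.313
v -1.203 -0.083 -0.85
v -2.67 0.162 -0.234
v 3.816 -1.843 -3.028
v 4.259 -2.498 -3.151
v 3.964 -2.117 -1.032
v 4.582 -2.057 -3.114
v 4.546 -1.516 -3.038
v 4.168 -1.129 -2.956
v 3.626 -1.075 -2.909
v 3.172 -1.381 -2.917
v 3.02 -1.904 -2.977
v 3.24 -2.397 -3.061
v 3.729 -2.632 -3.13
v 0.194 -2.152 2.027
v -0.055 -1.383 2.98
v -0.017 -0.624 0.738
v -0.266 0.146 1.692
v 2.006 -1.766 2.188
v 1.757 -0.996 3.142
v 1.795 -0.237 0.9
v 1.546 0.532 1.853
f 2 1 4
f 2 4 3
f 4 1 5
f 4 5 3
f 5 1 6
f 5 6 3
f 6 1 7
f 6 7 3
f 7 1 8
f 7 8 3
f 8 1 9
f 8 9 3
f 9 1 10
f 9 10 3
f 10 1 11
f 10 11 3
f 11 1 12
f 11 12 3
f 12 1 13
f 12 13 3
f 13 1 14
f 13 14 3
f 14 1 15
f 14 15 3
f 15 1 16
f 15 16 3
f 16 1 17
f 16 17 3
f 17 1 18
f 17 18 3
f 18 1 2
f 18 2 3
f 20 19 23
f 20 23 21
f 21 23 24
f 21 24 22
f 23 19 25
f 23 25 24
f 24 25 26
f 24 26 22
f 25 19 27
f 25 27 26
f 26 27 28
f 26 28 22
f 27 19 29
f 27 29 28
f 28 29 30
f 28 30 22
f 29 19 31
f 29 31 30
f 30 31 32
f 30 32 22
f 31 19 33
f 31 33 32
f 32 33 34
f 32 34 22
f 33 19 35
f 33 35 34
f 34 35 36
f 34 36 22
f 35 19 37
f 35 37 36
f 36 37 38
f 36 38 22
f 37 19 39
f 37 39 38
f 38 39 40
f 38 40 22
f 39 19 41
f 39 41 40
f 40 41 42
f 40 42 22
f 41 19 43
f 41 43 42
f 42 43 44
f 42 44 22
f 43 19 45
f 43 45 44
f 44 45 46
f 44 46 22
f 45 19 20
f 45 20 46
f 46 20 21
f 46 21 22
f 48 47 50
f 48 50 49
f 50 47 51
f 50 51 49
f 51 47 52
f 51 52 49
f 52 47 53
f 52 53 49
f 53 47 54
f 53 54 49
f 54 47 55
f 54 55 49
f 55 47 56
f 55 56 49
f 56 47 57
f 56 57 49
f 57 47 48
f 57 48 49
f 59 61 58
f 62 59 58
f 58 61 60
f 60 62 58
f 59 65 61
f 63 59 62
f 63 65 59
f 61 65 60
f 64 62 60
f 60 65 64
f 64 63 62
f 65 63 64



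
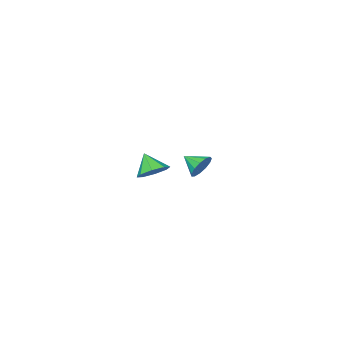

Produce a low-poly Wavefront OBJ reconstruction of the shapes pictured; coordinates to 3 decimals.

v -4.074 -2.326 -0.95
v -3.5 -2.369 -1.505
v -3.666 -3.314 -0.45
v -3.33 -2.127 -1.165
v -3.396 -1.948 -0.756
v -3.677 -1.889 -0.409
v -4.085 -1.969 -0.234
v -4.489 -2.162 -0.285
v -4.761 -2.407 -0.548
v -4.815 -2.626 -0.938
v -4.634 -2.75 -1.332
v -4.275 -2.739 -1.604
v -3.852 -2.597 -1.669
v 2.451 3.217 2.5
v 2.893 3.756 2.934
v 2.469 2.463 3.42
v 2.275 3.835 3.01
v 1.76 3.552 2.788
v 1.651 3.074 2.397
v 2.01 2.679 2.067
v 2.628 2.6 1.99
v 3.142 2.882 2.212
v 3.252 3.361 2.603
f 2 1 4
f 2 4 3
f 4 1 5
f 4 5 3
f 5 1 6
f 5 6 3
f 6 1 7
f 6 7 3
f 7 1 8
f 7 8 3
f 8 1 9
f 8 9 3
f 9 1 10
f 9 10 3
f 10 1 11
f 10 11 3
f 11 1 12
f 11 12 3
f 12 1 13
f 12 13 3
f 13 1 2
f 13 2 3
f 15 14 17
f 15 17 16
f 17 14 18
f 17 18 16
f 18 14 19
f 18 19 16
f 19 14 20
f 19 20 16
f 20 14 21
f 20 21 16
f 21 14 22
f 21 22 16
f 22 14 23
f 22 23 16
f 23 14 15
f 23 15 16



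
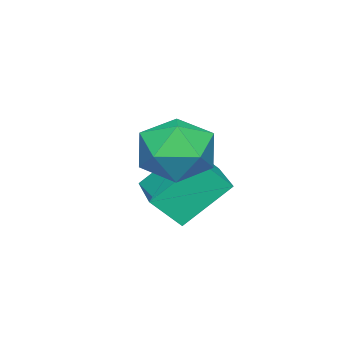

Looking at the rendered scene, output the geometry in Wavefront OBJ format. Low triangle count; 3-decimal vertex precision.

v -2.983 3.37 1.45
v -2.063 3.554 1.024
v -2.937 1.806 0.876
v -2.017 1.99 0.45
v -2.111 1.95 1.475
v -2.14 2.917 1.83
v -2.86 2.443 0.07
v -2.889 3.41 0.425
v -1.987 2.981 0.171
v -1.524 2.676 1.04
v -3.476 2.684 0.86
v -3.013 2.379 1.729
v -5.403 2.131 -0.608
v -4.991 1.498 0.164
v -3.722 3.472 -0.406
v -3.309 2.839 0.366
v -4.571 1.261 -1.766
v -4.158 0.628 -0.994
v -2.889 2.602 -1.564
v -2.477 1.969 -0.792
f 1 12 6
f 1 6 2
f 1 2 8
f 1 8 11
f 1 11 12
f 2 6 10
f 6 12 5
f 12 11 3
f 11 8 7
f 8 2 9
f 4 10 5
f 4 5 3
f 4 3 7
f 4 7 9
f 4 9 10
f 5 10 6
f 3 5 12
f 7 3 11
f 9 7 8
f 10 9 2
f 14 16 13
f 17 14 13
f 13 16 15
f 15 17 13
f 14 20 16
f 18 14 17
f 18 20 14
f 16 20 15
f 19 17 15
f 15 20 19
f 19 18 17
f 20 18 19



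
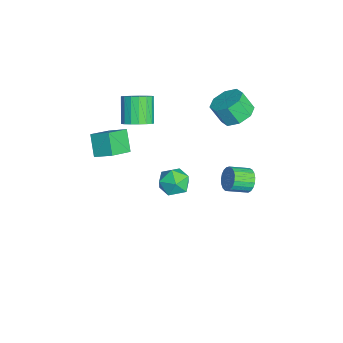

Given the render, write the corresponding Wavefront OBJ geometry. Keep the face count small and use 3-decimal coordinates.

v -2.746 3.182 -2.302
v -2.432 3.476 -1.763
v -2.22 2.473 -1.339
v -2.534 2.178 -1.878
v -2.703 3.458 -1.671
v -2.491 2.454 -1.247
v -2.982 3.392 -1.689
v -2.77 2.388 -1.264
v -3.22 3.289 -1.812
v -3.008 2.286 -1.388
v -3.376 3.168 -2.02
v -3.164 2.165 -1.596
v -3.423 3.049 -2.277
v -3.211 2.046 -1.853
v -3.353 2.954 -2.539
v -3.141 1.95 -2.114
v -3.178 2.897 -2.759
v -2.966 1.894 -2.334
v -2.928 2.89 -2.9
v -2.717 1.887 -2.476
v -2.647 2.933 -2.938
v -2.436 1.93 -2.514
v -2.383 3.02 -2.866
v -2.171 2.016 -2.442
v -2.182 3.134 -2.697
v -1.97 2.13 -2.272
v -2.078 3.256 -2.459
v -1.866 2.253 -2.035
v -2.09 3.366 -2.194
v -1.878 2.362 -1.77
v -2.215 3.444 -1.948
v -2.003 2.44 -1.524
v 1.336 -0.014 2.129
v 2.145 -0.169 2.239
v 1.035 -1.211 2.661
v 1.844 -1.366 2.771
v 1.468 -0.781 3.225
v 1.654 -0.041 2.896
v 1.526 -1.339 2.004
v 1.712 -0.599 1.675
v 2.262 -0.988 2.161
v 2.226 -0.643 2.916
v 0.954 -0.737 1.984
v 0.918 -0.392 2.739
v -3.227 2.656 2.482
v -2.665 3.199 2.908
v -2.872 2.648 3.884
v -3.433 2.104 3.458
v -3.304 3.435 2.905
v -3.511 2.883 3.881
v -3.898 3.214 2.655
v -4.105 2.663 3.631
v -4.098 2.666 2.303
v -4.305 2.115 3.279
v -3.788 2.112 2.056
v -3.995 1.561 3.032
v -3.149 1.877 2.059
v -3.356 1.325 3.035
v -2.555 2.097 2.309
v -2.762 1.546 3.285
v -2.355 2.645 2.661
v -2.562 2.094 3.637
v -2.33 -2.118 3.002
v -1.757 -2.059 3.512
v -2.757 -2.004 4.629
v -3.33 -2.062 4.118
v -1.834 -1.71 3.426
v -2.834 -1.654 4.543
v -2.024 -1.453 3.242
v -3.024 -1.398 4.359
v -2.285 -1.349 3.004
v -3.285 -1.294 4.12
v -2.556 -1.421 2.765
v -3.556 -1.366 3.881
v -2.775 -1.652 2.58
v -3.775 -1.597 3.696
v -2.893 -1.99 2.492
v -3.893 -1.935 3.608
v -2.881 -2.358 2.52
v -3.881 -2.302 3.637
v -2.743 -2.67 2.659
v -3.743 -2.615 3.776
v -2.51 -2.856 2.877
v -3.51 -2.8 3.993
v -2.237 -2.872 3.123
v -3.237 -2.817 4.239
v -1.984 -2.716 3.341
v -2.984 -2.661 4.458
v -1.811 -2.423 3.482
v -2.811 -2.368 4.598
v -3.121 -4.297 1.539
v -2.683 -3.458 2.038
v -4.035 -3.408 0.847
v -3.597 -2.569 1.347
v -2.283 -4.171 0.593
v -1.845 -3.332 1.093
v -3.197 -3.282 -0.098
v -2.759 -2.443 0.401
f 2 1 5
f 2 5 3
f 3 5 6
f 3 6 4
f 5 1 7
f 5 7 6
f 6 7 8
f 6 8 4
f 7 1 9
f 7 9 8
f 8 9 10
f 8 10 4
f 9 1 11
f 9 11 10
f 10 11 12
f 10 12 4
f 11 1 13
f 11 13 12
f 12 13 14
f 12 14 4
f 13 1 15
f 13 15 14
f 14 15 16
f 14 16 4
f 15 1 17
f 15 17 16
f 16 17 18
f 16 18 4
f 17 1 19
f 17 19 18
f 18 19 20
f 18 20 4
f 19 1 21
f 19 21 20
f 20 21 22
f 20 22 4
f 21 1 23
f 21 23 22
f 22 23 24
f 22 24 4
f 23 1 25
f 23 25 24
f 24 25 26
f 24 26 4
f 25 1 27
f 25 27 26
f 26 27 28
f 26 28 4
f 27 1 29
f 27 29 28
f 28 29 30
f 28 30 4
f 29 1 31
f 29 31 30
f 30 31 32
f 30 32 4
f 31 1 2
f 31 2 32
f 32 2 3
f 32 3 4
f 33 44 38
f 33 38 34
f 33 34 40
f 33 40 43
f 33 43 44
f 34 38 42
f 38 44 37
f 44 43 35
f 43 40 39
f 40 34 41
f 36 42 37
f 36 37 35
f 36 35 39
f 36 39 41
f 36 41 42
f 37 42 38
f 35 37 44
f 39 35 43
f 41 39 40
f 42 41 34
f 46 45 49
f 46 49 47
f 47 49 50
f 47 50 48
f 49 45 51
f 49 51 50
f 50 51 52
f 50 52 48
f 51 45 53
f 51 53 52
f 52 53 54
f 52 54 48
f 53 45 55
f 53 55 54
f 54 55 56
f 54 56 48
f 55 45 57
f 55 57 56
f 56 57 58
f 56 58 48
f 57 45 59
f 57 59 58
f 58 59 60
f 58 60 48
f 59 45 61
f 59 61 60
f 60 61 62
f 60 62 48
f 61 45 46
f 61 46 62
f 62 46 47
f 62 47 48
f 64 63 67
f 64 67 65
f 65 67 68
f 65 68 66
f 67 63 69
f 67 69 68
f 68 69 70
f 68 70 66
f 69 63 71
f 69 71 70
f 70 71 72
f 70 72 66
f 71 63 73
f 71 73 72
f 72 73 74
f 72 74 66
f 73 63 75
f 73 75 74
f 74 75 76
f 74 76 66
f 75 63 77
f 75 77 76
f 76 77 78
f 76 78 66
f 77 63 79
f 77 79 78
f 78 79 80
f 78 80 66
f 79 63 81
f 79 81 80
f 80 81 82
f 80 82 66
f 81 63 83
f 81 83 82
f 82 83 84
f 82 84 66
f 83 63 85
f 83 85 84
f 84 85 86
f 84 86 66
f 85 63 87
f 85 87 86
f 86 87 88
f 86 88 66
f 87 63 89
f 87 89 88
f 88 89 90
f 88 90 66
f 89 63 64
f 89 64 90
f 90 64 65
f 90 65 66
f 92 94 91
f 95 92 91
f 91 94 93
f 93 95 91
f 92 98 94
f 96 92 95
f 96 98 92
f 94 98 93
f 97 95 93
f 93 98 97
f 97 96 95
f 98 96 97



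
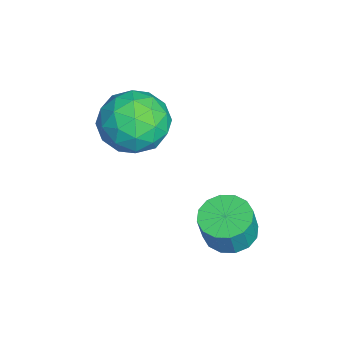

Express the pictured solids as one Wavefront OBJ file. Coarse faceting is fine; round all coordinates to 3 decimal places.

v -2.34 -2.259 3.562
v -1.706 -2.186 2.498
v -3.674 -3.474 2.682
v -3.04 -3.401 1.618
v -2.555 -4.002 2.589
v -1.731 -3.251 3.133
v -3.649 -2.409 2.047
v -2.825 -1.658 2.591
v -2.515 -2.278 1.562
v -1.839 -3.263 1.897
v -3.541 -2.397 3.283
v -2.865 -3.382 3.618
v -1.906 -2.116 3.107
v -3.474 -3.544 2.073
v -3.189 -3.898 2.643
v -2.816 -3.854 2.018
v -1.921 -2.742 3.48
v -1.548 -2.699 2.855
v -2.047 -3.767 2.908
v -3.832 -2.961 2.325
v -3.459 -2.918 1.7
v -2.564 -1.806 3.162
v -2.191 -1.762 2.537
v -3.333 -1.893 2.272
v -2.009 -2.127 1.932
v -2.793 -2.841 1.415
v -3.151 -2.258 1.667
v -2.666 -1.816 1.986
v -1.611 -2.706 2.129
v -2.395 -3.42 1.611
v -2.11 -3.773 2.182
v -1.626 -3.332 2.502
v -2.087 -2.76 1.578
v -2.985 -2.24 3.569
v -3.769 -2.954 3.051
v -3.754 -2.328 2.678
v -3.27 -1.887 2.998
v -2.587 -2.819 3.765
v -3.371 -3.533 3.248
v -2.714 -3.844 3.194
v -2.229 -3.402 3.513
v -3.293 -2.9 3.602
v 0.127 0.215 -0.051
v 0.642 -0.428 -0.297
v 0.967 -0.598 0.824
v 0.453 0.045 1.071
v 0.896 -0.064 -0.316
v 1.222 -0.233 0.805
v 0.945 0.376 -0.264
v 1.27 0.206 0.858
v 0.774 0.772 -0.154
v 1.1 0.602 0.967
v 0.43 1.019 -0.017
v 0.756 0.849 1.104
v 0.005 1.051 0.111
v 0.33 0.881 1.233
v -0.387 0.858 0.196
v -0.062 0.688 1.317
v -0.642 0.493 0.215
v -0.316 0.324 1.336
v -0.69 0.054 0.162
v -0.365 -0.116 1.284
v -0.52 -0.342 0.053
v -0.194 -0.512 1.174
v -0.176 -0.589 -0.084
v 0.15 -0.759 1.037
v 0.25 -0.621 -0.213
v 0.575 -0.791 0.909
f 1 38 17
f 38 12 41
f 17 41 6
f 38 41 17
f 1 17 13
f 17 6 18
f 13 18 2
f 17 18 13
f 1 13 22
f 13 2 23
f 22 23 8
f 13 23 22
f 1 22 34
f 22 8 37
f 34 37 11
f 22 37 34
f 1 34 38
f 34 11 42
f 38 42 12
f 34 42 38
f 2 18 29
f 18 6 32
f 29 32 10
f 18 32 29
f 6 41 19
f 41 12 40
f 19 40 5
f 41 40 19
f 12 42 39
f 42 11 35
f 39 35 3
f 42 35 39
f 11 37 36
f 37 8 24
f 36 24 7
f 37 24 36
f 8 23 28
f 23 2 25
f 28 25 9
f 23 25 28
f 4 30 16
f 30 10 31
f 16 31 5
f 30 31 16
f 4 16 14
f 16 5 15
f 14 15 3
f 16 15 14
f 4 14 21
f 14 3 20
f 21 20 7
f 14 20 21
f 4 21 26
f 21 7 27
f 26 27 9
f 21 27 26
f 4 26 30
f 26 9 33
f 30 33 10
f 26 33 30
f 5 31 19
f 31 10 32
f 19 32 6
f 31 32 19
f 3 15 39
f 15 5 40
f 39 40 12
f 15 40 39
f 7 20 36
f 20 3 35
f 36 35 11
f 20 35 36
f 9 27 28
f 27 7 24
f 28 24 8
f 27 24 28
f 10 33 29
f 33 9 25
f 29 25 2
f 33 25 29
f 44 43 47
f 44 47 45
f 45 47 48
f 45 48 46
f 47 43 49
f 47 49 48
f 48 49 50
f 48 50 46
f 49 43 51
f 49 51 50
f 50 51 52
f 50 52 46
f 51 43 53
f 51 53 52
f 52 53 54
f 52 54 46
f 53 43 55
f 53 55 54
f 54 55 56
f 54 56 46
f 55 43 57
f 55 57 56
f 56 57 58
f 56 58 46
f 57 43 59
f 57 59 58
f 58 59 60
f 58 60 46
f 59 43 61
f 59 61 60
f 60 61 62
f 60 62 46
f 61 43 63
f 61 63 62
f 62 63 64
f 62 64 46
f 63 43 65
f 63 65 64
f 64 65 66
f 64 66 46
f 65 43 67
f 65 67 66
f 66 67 68
f 66 68 46
f 67 43 44
f 67 44 68
f 68 44 45
f 68 45 46



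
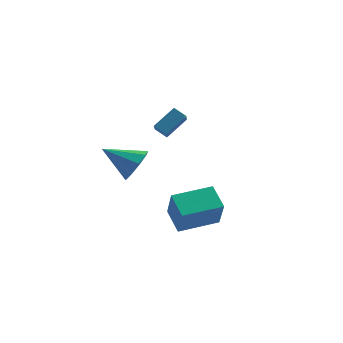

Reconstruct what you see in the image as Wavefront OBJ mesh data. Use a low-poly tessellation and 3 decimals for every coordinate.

v -1.44 -1.276 -0.241
v -1.007 -0.728 0.57
v -3.14 -1.444 0.781
v -1.333 -0.268 0.102
v -1.709 -0.281 -0.526
v -1.959 -0.759 -1.02
v -1.966 -1.479 -1.15
v -1.727 -2.105 -0.854
v -1.354 -2.342 -0.271
v -1.021 -2.081 0.326
v -0.884 -1.444 0.658
v 1.554 -3.671 -2.017
v 0.74 -2.715 -1.252
v 1.085 -2.741 -3.678
v 0.271 -1.786 -2.913
v 3.269 -2.394 -1.787
v 2.455 -1.439 -1.022
v 2.8 -1.465 -3.448
v 1.986 -0.509 -2.683
v -2.004 3.753 -0.102
v -1.683 2.506 0.743
v -1.197 4.637 0.898
v -0.876 3.39 1.742
v -1.324 3.63 -0.542
v -1.003 2.383 0.302
v -0.517 4.514 0.457
v -0.196 3.267 1.302
f 2 1 4
f 2 4 3
f 4 1 5
f 4 5 3
f 5 1 6
f 5 6 3
f 6 1 7
f 6 7 3
f 7 1 8
f 7 8 3
f 8 1 9
f 8 9 3
f 9 1 10
f 9 10 3
f 10 1 11
f 10 11 3
f 11 1 2
f 11 2 3
f 13 15 12
f 16 13 12
f 12 15 14
f 14 16 12
f 13 19 15
f 17 13 16
f 17 19 13
f 15 19 14
f 18 16 14
f 14 19 18
f 18 17 16
f 19 17 18
f 21 23 20
f 24 21 20
f 20 23 22
f 22 24 20
f 21 27 23
f 25 21 24
f 25 27 21
f 23 27 22
f 26 24 22
f 22 27 26
f 26 25 24
f 27 25 26



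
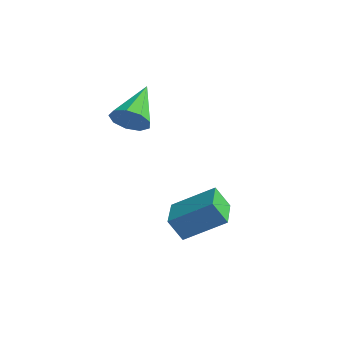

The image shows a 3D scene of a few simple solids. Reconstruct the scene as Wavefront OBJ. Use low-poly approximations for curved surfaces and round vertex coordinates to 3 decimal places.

v 1.201 0.839 -0.725
v 0.856 0.523 0.032
v 2.04 1.894 0.099
v 1.695 1.578 0.856
v 2.165 0.002 -0.636
v 1.82 -0.314 0.121
v 3.004 1.057 0.188
v 2.659 0.741 0.945
v -0.126 -0.315 3.632
v 0.377 -0.255 4.085
v -0.934 0.895 4.368
v 0.458 0.022 3.719
v 0.265 0.141 3.313
v -0.111 0.046 3.056
v -0.494 -0.217 3.068
v -0.705 -0.526 3.344
v -0.646 -0.736 3.755
v -0.343 -0.749 4.108
v 0.061 -0.559 4.238
f 2 4 1
f 5 2 1
f 1 4 3
f 3 5 1
f 2 8 4
f 6 2 5
f 6 8 2
f 4 8 3
f 7 5 3
f 3 8 7
f 7 6 5
f 8 6 7
f 10 9 12
f 10 12 11
f 12 9 13
f 12 13 11
f 13 9 14
f 13 14 11
f 14 9 15
f 14 15 11
f 15 9 16
f 15 16 11
f 16 9 17
f 16 17 11
f 17 9 18
f 17 18 11
f 18 9 19
f 18 19 11
f 19 9 10
f 19 10 11



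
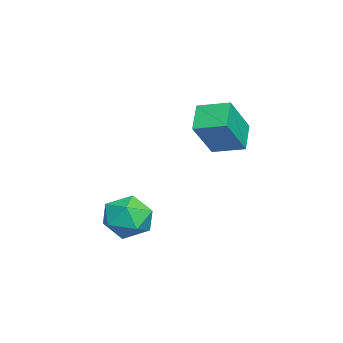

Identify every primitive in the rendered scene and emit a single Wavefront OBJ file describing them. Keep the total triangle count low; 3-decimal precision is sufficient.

v -3.04 0.31 -1.646
v -3.885 0.367 -1.009
v -2.792 1.323 -1.407
v -3.637 1.38 -0.77
v -2.143 -0.2 -0.41
v -2.988 -0.143 0.227
v -1.895 0.813 -0.171
v -2.74 0.87 0.466
v -1.805 -2.028 -4.301
v -1.276 -1.356 -4.188
v -1.264 -2.644 -3.172
v -0.735 -1.972 -3.059
v -1.583 -1.88 -2.932
v -1.917 -1.499 -3.629
v -0.623 -2.501 -3.731
v -0.957 -2.12 -4.428
v -0.546 -1.649 -3.835
v -1.139 -1.265 -3.341
v -1.401 -2.735 -4.019
v -1.994 -2.351 -3.525
f 2 4 1
f 5 2 1
f 1 4 3
f 3 5 1
f 2 8 4
f 6 2 5
f 6 8 2
f 4 8 3
f 7 5 3
f 3 8 7
f 7 6 5
f 8 6 7
f 9 20 14
f 9 14 10
f 9 10 16
f 9 16 19
f 9 19 20
f 10 14 18
f 14 20 13
f 20 19 11
f 19 16 15
f 16 10 17
f 12 18 13
f 12 13 11
f 12 11 15
f 12 15 17
f 12 17 18
f 13 18 14
f 11 13 20
f 15 11 19
f 17 15 16
f 18 17 10



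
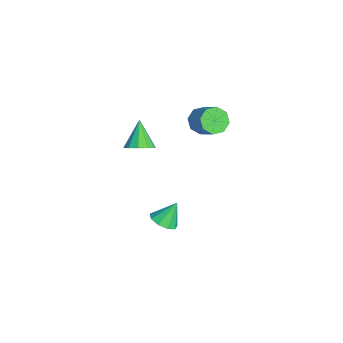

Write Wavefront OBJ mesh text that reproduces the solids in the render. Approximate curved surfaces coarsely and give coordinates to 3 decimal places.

v -1.625 0.596 -4.324
v -1.028 1.167 -4.562
v -1.855 1.364 -3.056
v -1.556 1.335 -4.759
v -2.117 1.157 -4.753
v -2.447 0.716 -4.546
v -2.393 0.22 -4.235
v -1.98 -0.101 -3.966
v -1.4 -0.095 -3.864
v -0.926 0.234 -3.978
v -0.779 0.732 -4.253
v -0.775 -0.724 2.823
v -0.173 -0.344 3.287
v -1.885 -0.596 4.157
v -0.439 0.029 3.03
v -0.834 0.114 2.694
v -1.206 -0.12 2.407
v -1.414 -0.586 2.279
v -1.377 -1.104 2.358
v -1.111 -1.477 2.616
v -0.716 -1.562 2.952
v -0.344 -1.327 3.239
v -0.137 -0.862 3.367
v -3.754 2.948 2.147
v -3.42 3.38 1.457
v -2.351 3.904 2.303
v -2.686 3.472 2.993
v -3.87 3.747 1.798
v -2.802 4.271 2.644
v -4.252 3.647 2.343
v -3.184 4.171 3.189
v -4.343 3.136 2.773
v -3.274 3.661 3.619
v -4.089 2.516 2.837
v -3.02 3.04 3.683
v -3.638 2.149 2.496
v -2.57 2.673 3.342
v -3.256 2.249 1.951
v -2.188 2.773 2.797
v -3.166 2.759 1.521
v -2.097 3.284 2.367
f 2 1 4
f 2 4 3
f 4 1 5
f 4 5 3
f 5 1 6
f 5 6 3
f 6 1 7
f 6 7 3
f 7 1 8
f 7 8 3
f 8 1 9
f 8 9 3
f 9 1 10
f 9 10 3
f 10 1 11
f 10 11 3
f 11 1 2
f 11 2 3
f 13 12 15
f 13 15 14
f 15 12 16
f 15 16 14
f 16 12 17
f 16 17 14
f 17 12 18
f 17 18 14
f 18 12 19
f 18 19 14
f 19 12 20
f 19 20 14
f 20 12 21
f 20 21 14
f 21 12 22
f 21 22 14
f 22 12 23
f 22 23 14
f 23 12 13
f 23 13 14
f 25 24 28
f 25 28 26
f 26 28 29
f 26 29 27
f 28 24 30
f 28 30 29
f 29 30 31
f 29 31 27
f 30 24 32
f 30 32 31
f 31 32 33
f 31 33 27
f 32 24 34
f 32 34 33
f 33 34 35
f 33 35 27
f 34 24 36
f 34 36 35
f 35 36 37
f 35 37 27
f 36 24 38
f 36 38 37
f 37 38 39
f 37 39 27
f 38 24 40
f 38 40 39
f 39 40 41
f 39 41 27
f 40 24 25
f 40 25 41
f 41 25 26
f 41 26 27



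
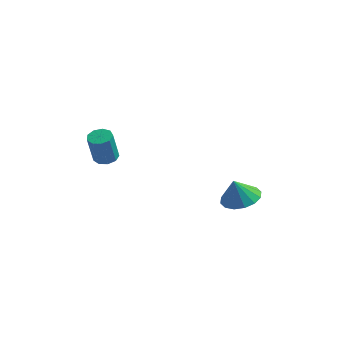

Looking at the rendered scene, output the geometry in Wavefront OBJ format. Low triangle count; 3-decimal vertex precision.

v -2.513 0.007 1.253
v -2.159 0.544 1.401
v -2.332 0.189 3.096
v -2.687 -0.347 2.947
v -2.597 0.65 1.378
v -2.771 0.295 3.073
v -2.996 0.455 1.297
v -3.17 0.101 2.991
v -3.169 0.051 1.195
v -3.343 -0.304 2.889
v -3.035 -0.374 1.119
v -3.209 -0.728 2.814
v -2.657 -0.62 1.107
v -2.831 -0.975 2.801
v -2.212 -0.573 1.162
v -2.385 -0.927 2.857
v -1.907 -0.254 1.26
v -2.081 -0.609 2.955
v -1.886 0.187 1.354
v -2.06 -0.168 3.049
v 3.917 1.849 -1.641
v 4.467 2.741 -1.379
v 3.563 1.691 -0.359
v 3.951 2.919 -1.5
v 3.426 2.811 -1.658
v 3.032 2.445 -1.811
v 2.876 1.919 -1.92
v 2.998 1.375 -1.953
v 3.367 0.958 -1.903
v 3.883 0.779 -1.783
v 4.408 0.888 -1.625
v 4.801 1.254 -1.471
v 4.958 1.779 -1.363
v 4.835 2.324 -1.329
f 2 1 5
f 2 5 3
f 3 5 6
f 3 6 4
f 5 1 7
f 5 7 6
f 6 7 8
f 6 8 4
f 7 1 9
f 7 9 8
f 8 9 10
f 8 10 4
f 9 1 11
f 9 11 10
f 10 11 12
f 10 12 4
f 11 1 13
f 11 13 12
f 12 13 14
f 12 14 4
f 13 1 15
f 13 15 14
f 14 15 16
f 14 16 4
f 15 1 17
f 15 17 16
f 16 17 18
f 16 18 4
f 17 1 19
f 17 19 18
f 18 19 20
f 18 20 4
f 19 1 2
f 19 2 20
f 20 2 3
f 20 3 4
f 22 21 24
f 22 24 23
f 24 21 25
f 24 25 23
f 25 21 26
f 25 26 23
f 26 21 27
f 26 27 23
f 27 21 28
f 27 28 23
f 28 21 29
f 28 29 23
f 29 21 30
f 29 30 23
f 30 21 31
f 30 31 23
f 31 21 32
f 31 32 23
f 32 21 33
f 32 33 23
f 33 21 34
f 33 34 23
f 34 21 22
f 34 22 23



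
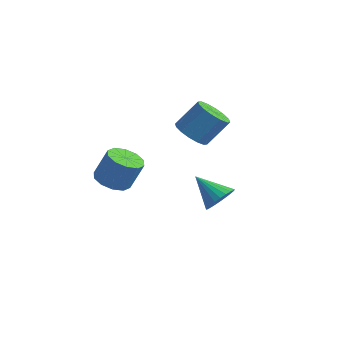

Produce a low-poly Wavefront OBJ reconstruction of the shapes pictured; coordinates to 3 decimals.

v 2.031 1.34 -0.476
v 2.724 0.902 -0.484
v 3.242 1.701 0.649
v 2.549 2.14 0.656
v 2.797 1.227 -0.747
v 3.315 2.027 0.386
v 2.665 1.583 -0.937
v 3.182 2.382 0.196
v 2.363 1.873 -1.004
v 2.88 2.673 0.129
v 1.972 2.021 -0.93
v 2.489 2.82 0.203
v 1.597 1.986 -0.734
v 2.114 2.786 0.399
v 1.338 1.779 -0.469
v 1.856 2.578 0.664
v 1.265 1.453 -0.206
v 1.783 2.253 0.927
v 1.398 1.098 -0.016
v 1.915 1.897 1.117
v 1.7 0.807 0.051
v 2.217 1.607 1.184
v 2.091 0.66 -0.023
v 2.608 1.459 1.11
v 2.466 0.694 -0.219
v 2.983 1.494 0.914
v 4.193 0.607 -3.069
v 4.621 0.701 -2.461
v 2.967 0.513 -2.191
v 4.553 0.978 -2.526
v 4.43 1.199 -2.673
v 4.271 1.329 -2.881
v 4.1 1.35 -3.118
v 3.943 1.258 -3.347
v 3.824 1.066 -3.534
v 3.761 0.805 -3.65
v 3.764 0.514 -3.677
v 3.832 0.237 -3.612
v 3.955 0.016 -3.464
v 4.114 -0.115 -3.256
v 4.285 -0.135 -3.02
v 4.442 -0.043 -2.791
v 4.561 0.148 -2.604
v 4.624 0.41 -2.488
v 1.725 -2.983 -1.252
v 2.384 -2.675 -1.56
v 2.794 -2.309 -0.316
v 2.135 -2.617 -0.008
v 2.044 -2.324 -1.551
v 2.454 -1.959 -0.306
v 1.582 -2.226 -1.427
v 1.992 -1.86 -0.183
v 1.175 -2.416 -1.237
v 1.585 -2.051 0.007
v 0.977 -2.823 -1.053
v 1.387 -2.457 0.191
v 1.066 -3.291 -0.944
v 1.476 -2.925 0.3
v 1.406 -3.641 -0.954
v 1.816 -3.276 0.291
v 1.868 -3.74 -1.077
v 2.278 -3.374 0.167
v 2.275 -3.549 -1.267
v 2.685 -3.184 -0.023
v 2.473 -3.143 -1.451
v 2.883 -2.777 -0.207
f 2 1 5
f 2 5 3
f 3 5 6
f 3 6 4
f 5 1 7
f 5 7 6
f 6 7 8
f 6 8 4
f 7 1 9
f 7 9 8
f 8 9 10
f 8 10 4
f 9 1 11
f 9 11 10
f 10 11 12
f 10 12 4
f 11 1 13
f 11 13 12
f 12 13 14
f 12 14 4
f 13 1 15
f 13 15 14
f 14 15 16
f 14 16 4
f 15 1 17
f 15 17 16
f 16 17 18
f 16 18 4
f 17 1 19
f 17 19 18
f 18 19 20
f 18 20 4
f 19 1 21
f 19 21 20
f 20 21 22
f 20 22 4
f 21 1 23
f 21 23 22
f 22 23 24
f 22 24 4
f 23 1 25
f 23 25 24
f 24 25 26
f 24 26 4
f 25 1 2
f 25 2 26
f 26 2 3
f 26 3 4
f 28 27 30
f 28 30 29
f 30 27 31
f 30 31 29
f 31 27 32
f 31 32 29
f 32 27 33
f 32 33 29
f 33 27 34
f 33 34 29
f 34 27 35
f 34 35 29
f 35 27 36
f 35 36 29
f 36 27 37
f 36 37 29
f 37 27 38
f 37 38 29
f 38 27 39
f 38 39 29
f 39 27 40
f 39 40 29
f 40 27 41
f 40 41 29
f 41 27 42
f 41 42 29
f 42 27 43
f 42 43 29
f 43 27 44
f 43 44 29
f 44 27 28
f 44 28 29
f 46 45 49
f 46 49 47
f 47 49 50
f 47 50 48
f 49 45 51
f 49 51 50
f 50 51 52
f 50 52 48
f 51 45 53
f 51 53 52
f 52 53 54
f 52 54 48
f 53 45 55
f 53 55 54
f 54 55 56
f 54 56 48
f 55 45 57
f 55 57 56
f 56 57 58
f 56 58 48
f 57 45 59
f 57 59 58
f 58 59 60
f 58 60 48
f 59 45 61
f 59 61 60
f 60 61 62
f 60 62 48
f 61 45 63
f 61 63 62
f 62 63 64
f 62 64 48
f 63 45 65
f 63 65 64
f 64 65 66
f 64 66 48
f 65 45 46
f 65 46 66
f 66 46 47
f 66 47 48



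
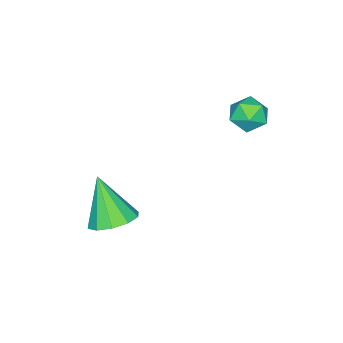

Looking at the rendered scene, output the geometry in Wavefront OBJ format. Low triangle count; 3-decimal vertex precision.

v -3.032 2.851 3.06
v -2.587 2.428 2.737
v -3.473 1.972 3.603
v -3.028 1.549 3.28
v -2.797 2 3.754
v -2.524 2.543 3.419
v -3.536 1.857 2.921
v -3.263 2.4 2.586
v -2.898 1.814 2.651
v -2.441 1.902 3.166
v -3.619 2.498 3.174
v -3.162 2.586 3.689
v 0.357 -0.443 -0.913
v 1.067 -0.884 -1.003
v 0.043 -1.257 0.593
v 1.18 -0.449 -0.744
v 0.979 -0.011 -0.549
v 0.541 0.261 -0.494
v 0.032 0.265 -0.598
v -0.352 -0.003 -0.823
v -0.465 -0.438 -1.082
v -0.264 -0.876 -1.276
v 0.174 -1.148 -1.332
v 0.683 -1.151 -1.227
f 1 12 6
f 1 6 2
f 1 2 8
f 1 8 11
f 1 11 12
f 2 6 10
f 6 12 5
f 12 11 3
f 11 8 7
f 8 2 9
f 4 10 5
f 4 5 3
f 4 3 7
f 4 7 9
f 4 9 10
f 5 10 6
f 3 5 12
f 7 3 11
f 9 7 8
f 10 9 2
f 14 13 16
f 14 16 15
f 16 13 17
f 16 17 15
f 17 13 18
f 17 18 15
f 18 13 19
f 18 19 15
f 19 13 20
f 19 20 15
f 20 13 21
f 20 21 15
f 21 13 22
f 21 22 15
f 22 13 23
f 22 23 15
f 23 13 24
f 23 24 15
f 24 13 14
f 24 14 15



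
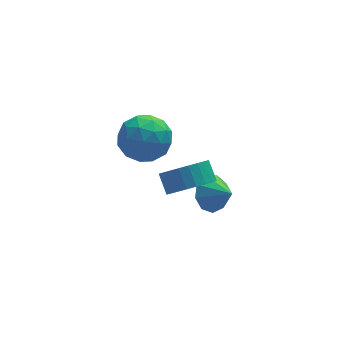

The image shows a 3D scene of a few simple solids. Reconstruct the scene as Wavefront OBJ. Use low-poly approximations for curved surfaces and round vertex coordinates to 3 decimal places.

v -4.428 1.405 1.062
v -3.3 1.312 0.7
v -4.58 -0.512 1.08
v -3.452 -0.605 0.718
v -3.695 -0.207 1.811
v -3.601 0.978 1.8
v -4.279 -0.178 -0.02
v -4.185 1.007 -0.031
v -3.208 0.334 0.032
v -2.847 0.316 1.164
v -5.033 0.484 0.616
v -4.672 0.466 1.748
v -3.851 1.526 0.879
v -4.029 -0.726 0.901
v -4.172 -0.492 1.543
v -3.509 -0.547 1.331
v -4.028 1.33 1.526
v -3.365 1.276 1.313
v -3.597 0.383 1.966
v -4.515 -0.476 0.467
v -3.852 -0.53 0.254
v -4.371 1.347 0.449
v -3.708 1.292 0.237
v -4.283 0.417 -0.186
v -3.134 0.897 0.274
v -3.223 -0.229 0.285
v -3.709 0.021 -0.149
v -3.654 0.718 -0.156
v -2.921 0.887 0.939
v -3.01 -0.24 0.95
v -3.153 -0.006 1.592
v -3.098 0.69 1.586
v -2.867 0.312 0.546
v -4.87 1.04 0.83
v -4.959 -0.087 0.841
v -4.782 0.11 0.194
v -4.727 0.806 0.188
v -4.657 1.029 1.495
v -4.746 -0.097 1.506
v -4.226 0.082 1.936
v -4.171 0.779 1.929
v -5.013 0.488 1.234
v -2.04 0.25 -2.728
v -0.96 0.364 -2.636
v -1.099 1.124 -1.941
v -2.18 1.01 -2.032
v -1.046 0.636 -2.951
v -1.185 1.397 -2.256
v -1.283 0.85 -3.232
v -1.422 1.61 -2.537
v -1.636 0.972 -3.437
v -1.775 1.733 -2.741
v -2.05 0.984 -3.533
v -2.189 1.745 -2.837
v -2.462 0.885 -3.507
v -2.601 1.645 -2.811
v -2.811 0.689 -3.362
v -2.95 1.449 -2.666
v -3.042 0.426 -3.12
v -3.181 1.186 -2.425
v -3.121 0.136 -2.819
v -3.26 0.896 -2.124
v -3.035 -0.137 -2.504
v -3.174 0.624 -1.809
v -2.798 -0.35 -2.223
v -2.937 0.41 -1.528
v -2.445 -0.473 -2.019
v -2.584 0.288 -1.323
v -2.031 -0.485 -1.923
v -2.17 0.276 -1.227
v -1.619 -0.385 -1.949
v -1.758 0.375 -1.253
v -1.27 -0.189 -2.094
v -1.409 0.571 -1.398
v -1.039 0.074 -2.335
v -1.178 0.834 -1.64
v -0.999 0.9 -4.061
v -0.583 0.574 -4.826
v -0.381 0.04 -3.359
v -0.232 1.037 -4.568
v -0.239 1.436 -4.072
v -0.602 1.584 -3.571
v -1.15 1.412 -3.299
v -1.628 1 -3.383
v -1.811 0.542 -3.784
v -1.614 0.251 -4.315
v -1.129 0.264 -4.726
f 1 38 17
f 38 12 41
f 17 41 6
f 38 41 17
f 1 17 13
f 17 6 18
f 13 18 2
f 17 18 13
f 1 13 22
f 13 2 23
f 22 23 8
f 13 23 22
f 1 22 34
f 22 8 37
f 34 37 11
f 22 37 34
f 1 34 38
f 34 11 42
f 38 42 12
f 34 42 38
f 2 18 29
f 18 6 32
f 29 32 10
f 18 32 29
f 6 41 19
f 41 12 40
f 19 40 5
f 41 40 19
f 12 42 39
f 42 11 35
f 39 35 3
f 42 35 39
f 11 37 36
f 37 8 24
f 36 24 7
f 37 24 36
f 8 23 28
f 23 2 25
f 28 25 9
f 23 25 28
f 4 30 16
f 30 10 31
f 16 31 5
f 30 31 16
f 4 16 14
f 16 5 15
f 14 15 3
f 16 15 14
f 4 14 21
f 14 3 20
f 21 20 7
f 14 20 21
f 4 21 26
f 21 7 27
f 26 27 9
f 21 27 26
f 4 26 30
f 26 9 33
f 30 33 10
f 26 33 30
f 5 31 19
f 31 10 32
f 19 32 6
f 31 32 19
f 3 15 39
f 15 5 40
f 39 40 12
f 15 40 39
f 7 20 36
f 20 3 35
f 36 35 11
f 20 35 36
f 9 27 28
f 27 7 24
f 28 24 8
f 27 24 28
f 10 33 29
f 33 9 25
f 29 25 2
f 33 25 29
f 44 43 47
f 44 47 45
f 45 47 48
f 45 48 46
f 47 43 49
f 47 49 48
f 48 49 50
f 48 50 46
f 49 43 51
f 49 51 50
f 50 51 52
f 50 52 46
f 51 43 53
f 51 53 52
f 52 53 54
f 52 54 46
f 53 43 55
f 53 55 54
f 54 55 56
f 54 56 46
f 55 43 57
f 55 57 56
f 56 57 58
f 56 58 46
f 57 43 59
f 57 59 58
f 58 59 60
f 58 60 46
f 59 43 61
f 59 61 60
f 60 61 62
f 60 62 46
f 61 43 63
f 61 63 62
f 62 63 64
f 62 64 46
f 63 43 65
f 63 65 64
f 64 65 66
f 64 66 46
f 65 43 67
f 65 67 66
f 66 67 68
f 66 68 46
f 67 43 69
f 67 69 68
f 68 69 70
f 68 70 46
f 69 43 71
f 69 71 70
f 70 71 72
f 70 72 46
f 71 43 73
f 71 73 72
f 72 73 74
f 72 74 46
f 73 43 75
f 73 75 74
f 74 75 76
f 74 76 46
f 75 43 44
f 75 44 76
f 76 44 45
f 76 45 46
f 78 77 80
f 78 80 79
f 80 77 81
f 80 81 79
f 81 77 82
f 81 82 79
f 82 77 83
f 82 83 79
f 83 77 84
f 83 84 79
f 84 77 85
f 84 85 79
f 85 77 86
f 85 86 79
f 86 77 87
f 86 87 79
f 87 77 78
f 87 78 79

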